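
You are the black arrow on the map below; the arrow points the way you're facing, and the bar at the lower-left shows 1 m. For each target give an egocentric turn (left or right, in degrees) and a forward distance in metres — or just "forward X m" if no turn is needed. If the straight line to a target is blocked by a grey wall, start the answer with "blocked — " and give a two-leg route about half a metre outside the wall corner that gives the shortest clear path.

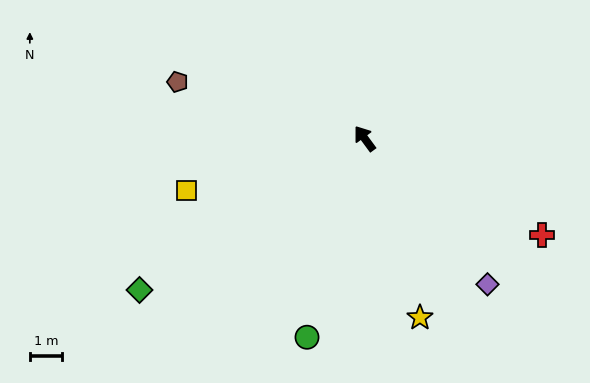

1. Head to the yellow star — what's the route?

turn left 161°, forward 5.7 m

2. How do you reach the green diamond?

turn left 88°, forward 8.3 m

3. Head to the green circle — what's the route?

turn left 128°, forward 6.3 m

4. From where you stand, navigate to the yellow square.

turn left 70°, forward 5.7 m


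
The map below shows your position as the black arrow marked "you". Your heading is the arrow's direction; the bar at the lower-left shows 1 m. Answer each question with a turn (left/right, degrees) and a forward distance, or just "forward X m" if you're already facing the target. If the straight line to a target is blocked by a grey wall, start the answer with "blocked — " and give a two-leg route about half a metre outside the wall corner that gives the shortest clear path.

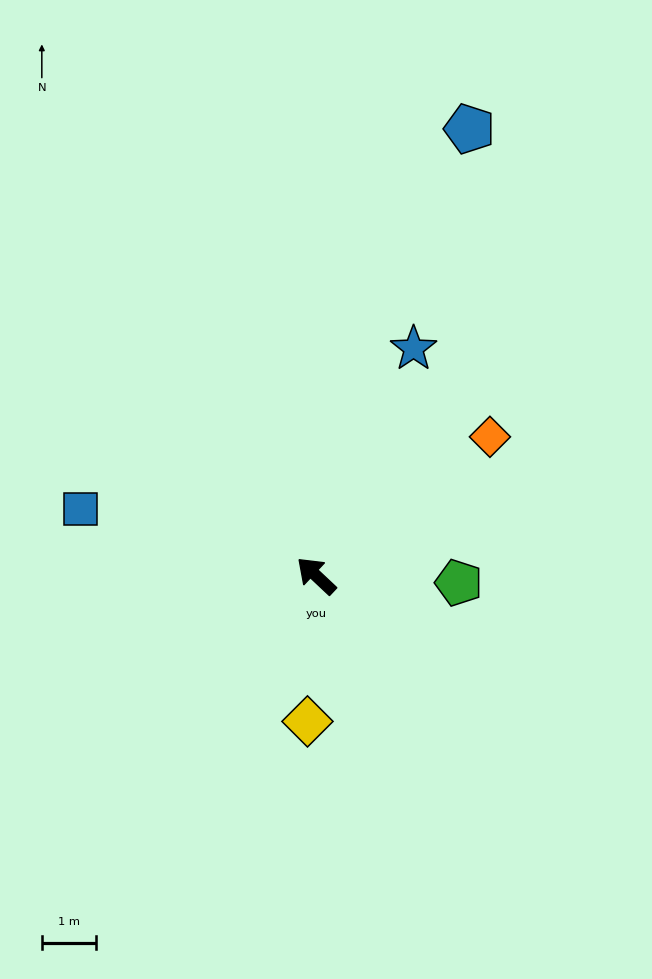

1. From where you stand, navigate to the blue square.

turn left 27°, forward 4.5 m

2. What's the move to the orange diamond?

turn right 98°, forward 4.1 m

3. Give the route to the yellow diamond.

turn left 130°, forward 2.7 m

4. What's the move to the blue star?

turn right 70°, forward 4.5 m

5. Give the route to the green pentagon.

turn right 140°, forward 2.6 m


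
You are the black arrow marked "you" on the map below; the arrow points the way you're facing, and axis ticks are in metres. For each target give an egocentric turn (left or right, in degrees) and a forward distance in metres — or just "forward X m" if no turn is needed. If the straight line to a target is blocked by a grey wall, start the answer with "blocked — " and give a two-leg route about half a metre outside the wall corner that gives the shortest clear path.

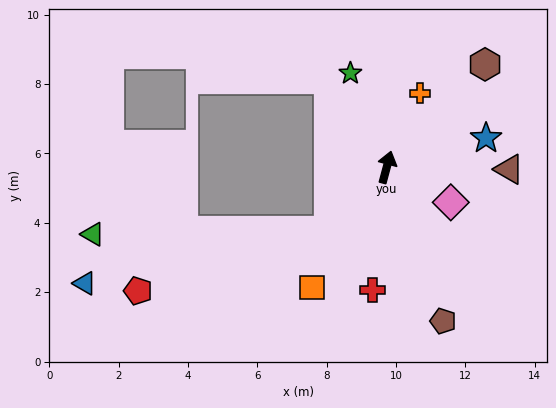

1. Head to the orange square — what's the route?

turn left 163°, forward 4.1 m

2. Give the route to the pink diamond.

turn right 104°, forward 2.1 m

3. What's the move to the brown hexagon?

turn right 29°, forward 4.1 m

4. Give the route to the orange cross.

turn right 9°, forward 2.3 m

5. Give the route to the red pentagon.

blocked — turn left 152°, forward 2.5 m, then turn right 29°, forward 5.8 m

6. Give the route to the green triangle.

blocked — turn left 152°, forward 2.5 m, then turn right 46°, forward 6.8 m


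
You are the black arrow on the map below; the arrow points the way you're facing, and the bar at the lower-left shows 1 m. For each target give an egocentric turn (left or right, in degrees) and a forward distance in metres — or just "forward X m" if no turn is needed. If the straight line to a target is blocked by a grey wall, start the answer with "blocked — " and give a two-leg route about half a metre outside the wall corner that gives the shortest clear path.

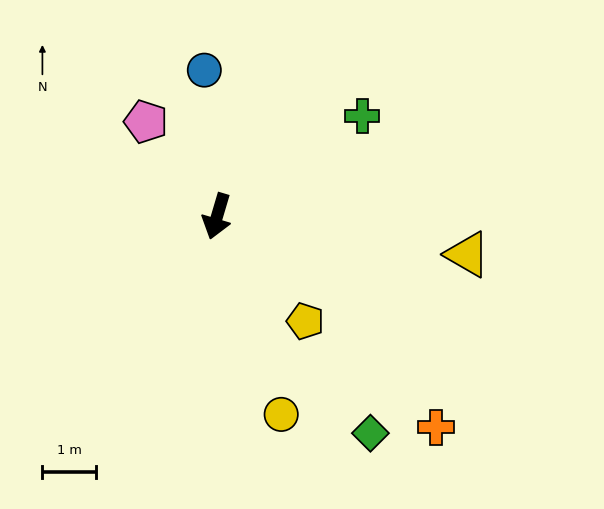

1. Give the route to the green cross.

turn left 141°, forward 3.3 m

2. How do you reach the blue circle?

turn right 159°, forward 2.7 m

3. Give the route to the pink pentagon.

turn right 127°, forward 2.2 m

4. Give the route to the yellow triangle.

turn left 98°, forward 4.7 m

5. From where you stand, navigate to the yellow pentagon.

turn left 57°, forward 2.6 m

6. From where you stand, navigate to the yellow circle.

turn left 34°, forward 3.9 m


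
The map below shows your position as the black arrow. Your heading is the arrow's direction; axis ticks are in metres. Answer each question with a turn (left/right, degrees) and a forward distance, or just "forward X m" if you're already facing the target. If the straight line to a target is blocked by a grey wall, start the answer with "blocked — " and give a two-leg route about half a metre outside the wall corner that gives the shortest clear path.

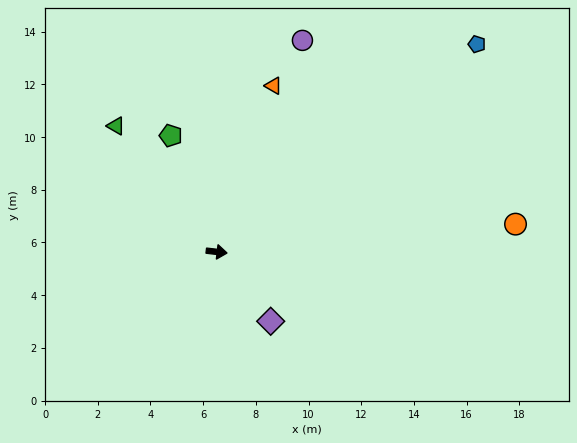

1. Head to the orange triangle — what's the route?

turn left 78°, forward 6.7 m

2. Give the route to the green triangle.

turn left 135°, forward 6.1 m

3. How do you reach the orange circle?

turn left 12°, forward 11.4 m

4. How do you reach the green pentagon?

turn left 118°, forward 4.7 m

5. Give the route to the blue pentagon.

turn left 45°, forward 12.6 m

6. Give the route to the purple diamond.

turn right 46°, forward 3.3 m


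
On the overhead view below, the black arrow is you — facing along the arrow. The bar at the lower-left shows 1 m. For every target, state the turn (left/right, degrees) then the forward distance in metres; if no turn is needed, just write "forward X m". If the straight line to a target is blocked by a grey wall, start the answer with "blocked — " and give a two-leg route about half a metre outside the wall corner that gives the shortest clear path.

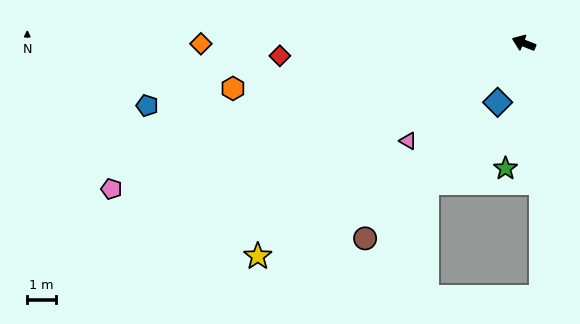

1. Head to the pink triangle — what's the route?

turn left 62°, forward 5.3 m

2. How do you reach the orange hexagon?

turn left 31°, forward 10.3 m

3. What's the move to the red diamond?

turn left 25°, forward 8.6 m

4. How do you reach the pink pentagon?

turn left 41°, forward 15.3 m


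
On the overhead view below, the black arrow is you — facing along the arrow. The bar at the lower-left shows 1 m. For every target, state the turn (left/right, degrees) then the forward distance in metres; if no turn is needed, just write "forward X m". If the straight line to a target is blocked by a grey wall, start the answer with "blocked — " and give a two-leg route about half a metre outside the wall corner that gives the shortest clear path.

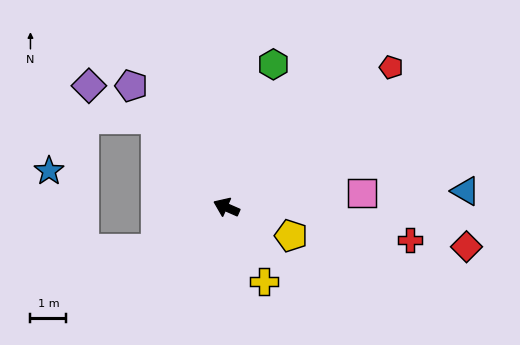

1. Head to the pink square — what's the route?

turn right 150°, forward 3.8 m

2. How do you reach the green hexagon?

turn right 85°, forward 4.2 m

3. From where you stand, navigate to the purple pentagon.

turn right 28°, forward 4.3 m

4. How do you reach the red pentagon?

turn right 116°, forward 6.0 m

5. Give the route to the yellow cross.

turn left 141°, forward 2.3 m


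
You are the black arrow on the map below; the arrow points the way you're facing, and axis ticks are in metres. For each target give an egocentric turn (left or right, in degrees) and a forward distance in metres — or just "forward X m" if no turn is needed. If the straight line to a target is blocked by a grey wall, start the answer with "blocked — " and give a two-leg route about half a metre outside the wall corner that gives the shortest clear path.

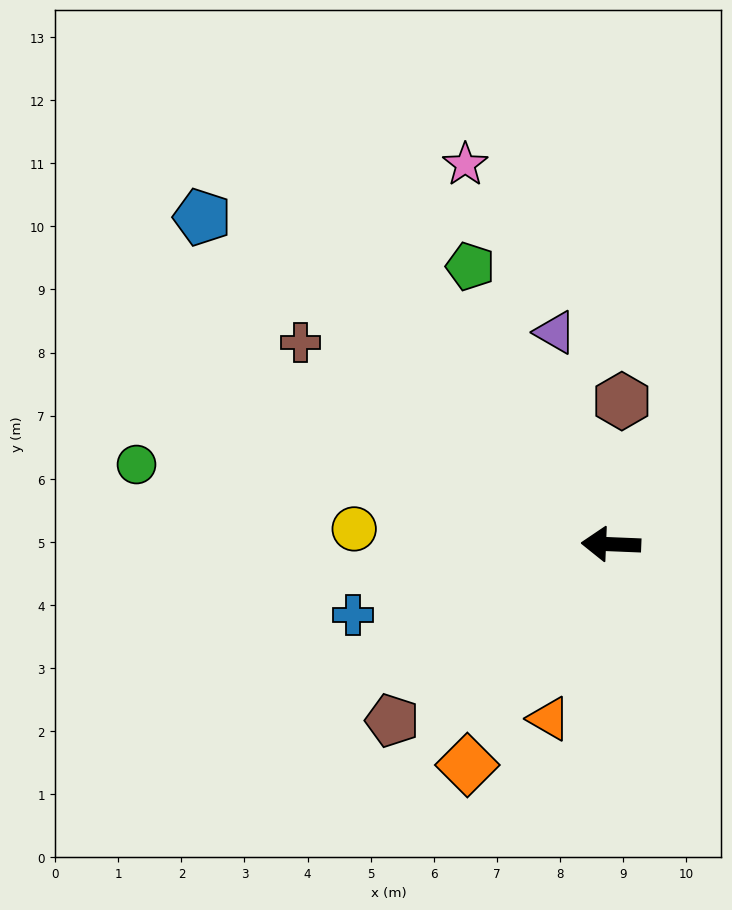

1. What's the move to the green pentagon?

turn right 61°, forward 4.9 m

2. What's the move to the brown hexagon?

turn right 92°, forward 2.3 m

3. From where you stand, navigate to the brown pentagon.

turn left 41°, forward 4.5 m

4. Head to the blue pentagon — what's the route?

turn right 36°, forward 8.3 m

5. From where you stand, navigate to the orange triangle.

turn left 73°, forward 2.9 m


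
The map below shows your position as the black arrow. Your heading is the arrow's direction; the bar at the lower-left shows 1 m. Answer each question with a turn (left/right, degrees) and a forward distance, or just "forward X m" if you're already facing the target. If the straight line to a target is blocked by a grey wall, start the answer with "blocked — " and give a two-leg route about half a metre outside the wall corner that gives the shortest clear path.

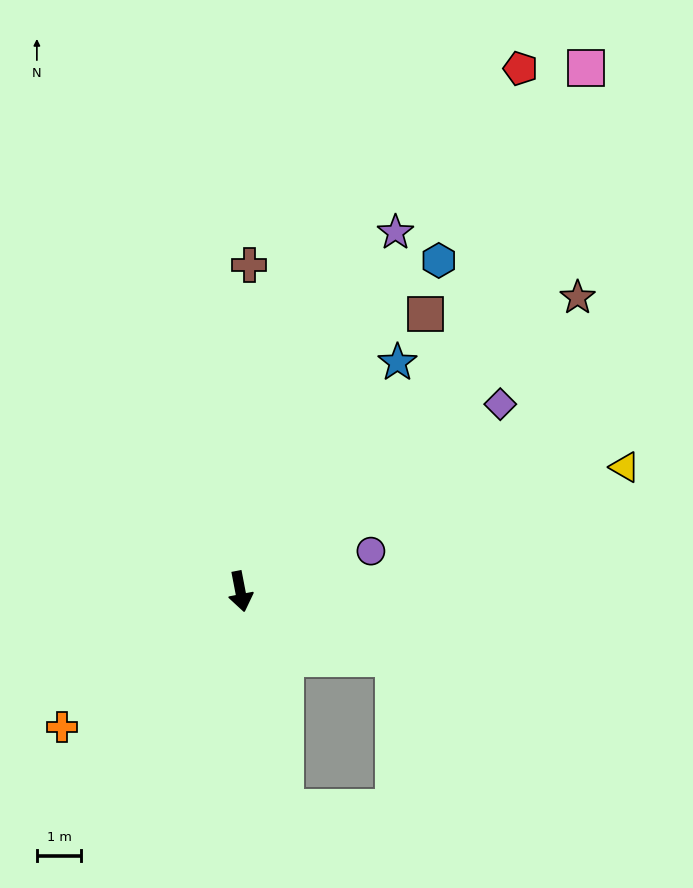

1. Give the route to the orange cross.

turn right 64°, forward 5.1 m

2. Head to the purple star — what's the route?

turn left 146°, forward 8.8 m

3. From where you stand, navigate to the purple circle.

turn left 96°, forward 3.1 m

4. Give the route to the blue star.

turn left 135°, forward 6.3 m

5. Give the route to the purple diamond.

turn left 115°, forward 7.2 m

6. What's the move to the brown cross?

turn left 167°, forward 7.4 m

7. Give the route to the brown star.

turn left 120°, forward 10.1 m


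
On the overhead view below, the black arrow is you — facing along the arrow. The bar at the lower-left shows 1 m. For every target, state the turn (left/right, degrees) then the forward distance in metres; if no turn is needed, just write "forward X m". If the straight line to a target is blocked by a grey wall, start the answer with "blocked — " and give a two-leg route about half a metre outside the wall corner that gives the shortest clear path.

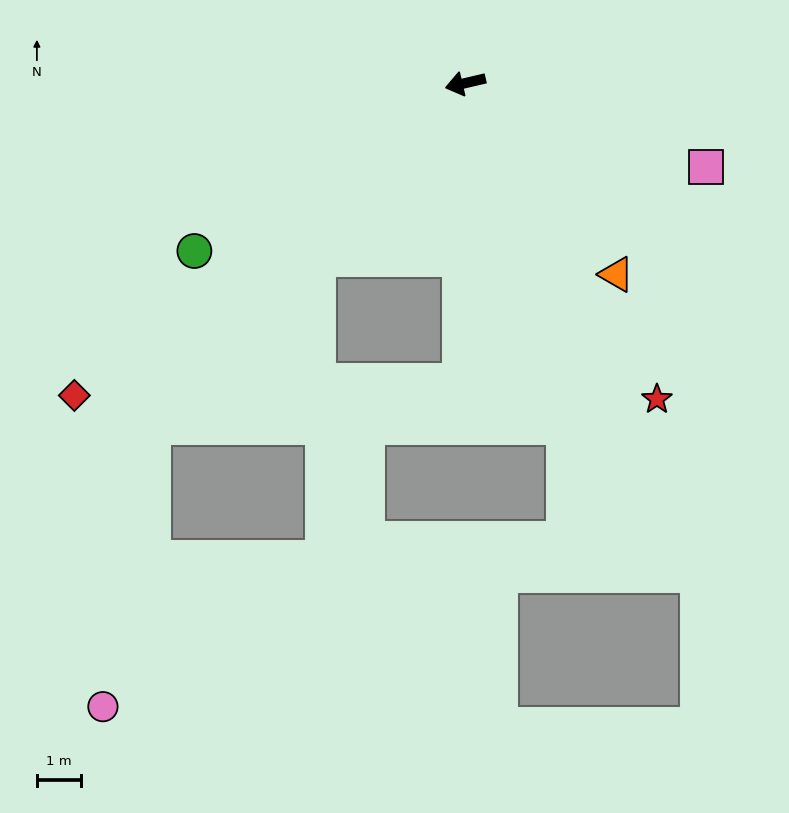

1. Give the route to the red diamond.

turn left 25°, forward 11.4 m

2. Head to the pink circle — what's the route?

blocked — turn left 34°, forward 10.6 m, then turn left 33°, forward 6.5 m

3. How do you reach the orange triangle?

turn left 115°, forward 5.6 m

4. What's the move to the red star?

turn left 108°, forward 8.4 m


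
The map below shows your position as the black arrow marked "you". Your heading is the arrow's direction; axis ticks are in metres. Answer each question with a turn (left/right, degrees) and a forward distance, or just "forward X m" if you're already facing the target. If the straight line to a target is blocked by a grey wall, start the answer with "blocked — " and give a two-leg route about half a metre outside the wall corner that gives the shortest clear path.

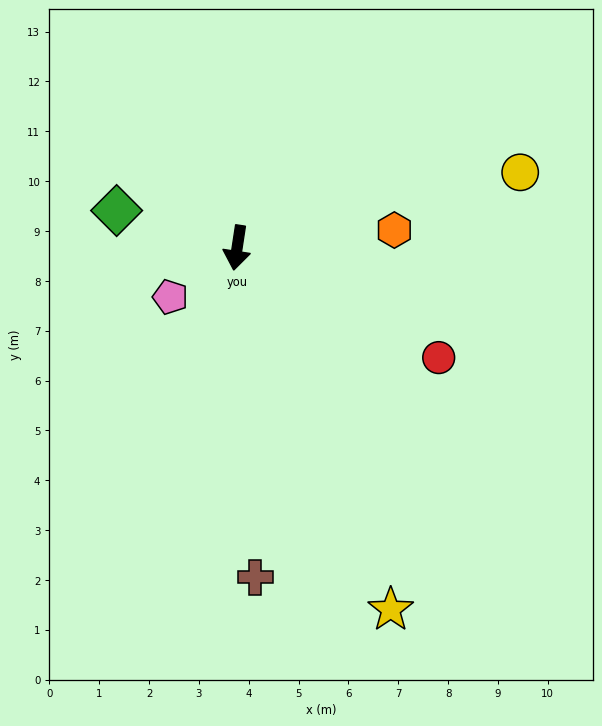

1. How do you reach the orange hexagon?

turn left 105°, forward 3.2 m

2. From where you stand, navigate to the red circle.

turn left 70°, forward 4.6 m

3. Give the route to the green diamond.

turn right 99°, forward 2.5 m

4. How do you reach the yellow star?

turn left 32°, forward 7.9 m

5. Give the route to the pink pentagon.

turn right 45°, forward 1.7 m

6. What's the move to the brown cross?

turn left 12°, forward 6.6 m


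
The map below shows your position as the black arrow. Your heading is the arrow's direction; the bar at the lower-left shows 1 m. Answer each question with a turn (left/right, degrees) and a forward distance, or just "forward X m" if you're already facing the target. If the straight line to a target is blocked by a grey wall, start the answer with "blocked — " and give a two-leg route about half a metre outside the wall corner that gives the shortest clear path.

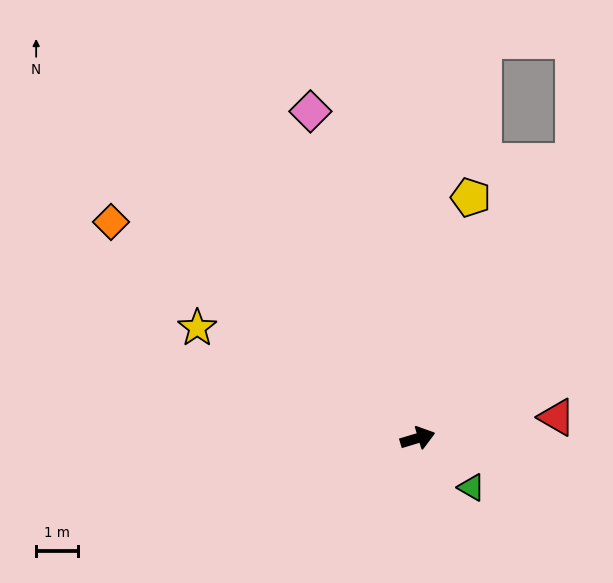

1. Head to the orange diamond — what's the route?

turn left 128°, forward 8.9 m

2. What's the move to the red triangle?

turn right 8°, forward 3.3 m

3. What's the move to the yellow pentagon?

turn left 61°, forward 5.8 m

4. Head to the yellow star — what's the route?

turn left 137°, forward 5.8 m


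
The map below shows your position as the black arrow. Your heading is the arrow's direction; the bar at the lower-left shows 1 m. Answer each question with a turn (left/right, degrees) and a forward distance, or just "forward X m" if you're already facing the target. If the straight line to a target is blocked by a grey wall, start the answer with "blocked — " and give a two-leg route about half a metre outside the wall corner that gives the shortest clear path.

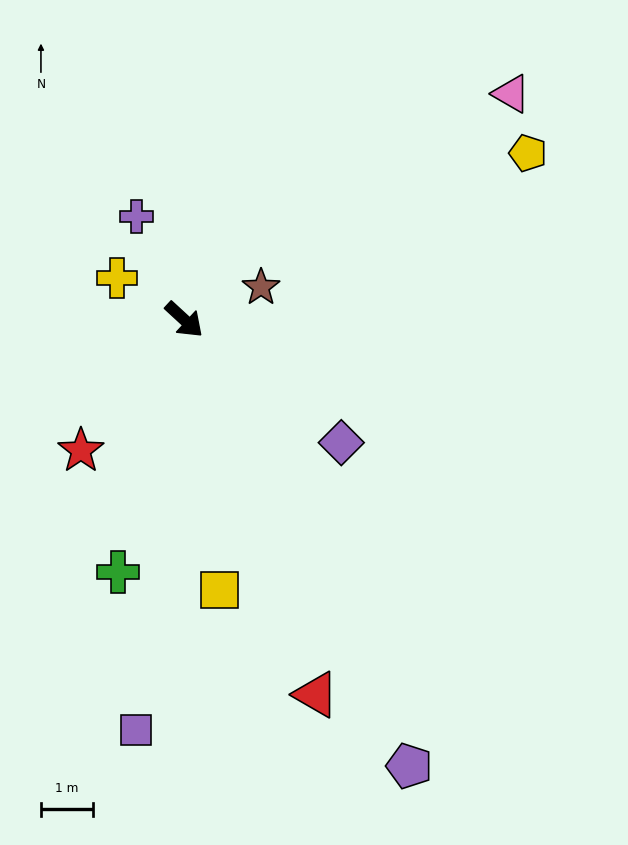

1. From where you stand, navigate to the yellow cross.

turn right 169°, forward 1.5 m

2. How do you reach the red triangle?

turn right 28°, forward 7.6 m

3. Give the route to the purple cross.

turn left 158°, forward 2.2 m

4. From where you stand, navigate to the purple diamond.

turn left 5°, forward 3.8 m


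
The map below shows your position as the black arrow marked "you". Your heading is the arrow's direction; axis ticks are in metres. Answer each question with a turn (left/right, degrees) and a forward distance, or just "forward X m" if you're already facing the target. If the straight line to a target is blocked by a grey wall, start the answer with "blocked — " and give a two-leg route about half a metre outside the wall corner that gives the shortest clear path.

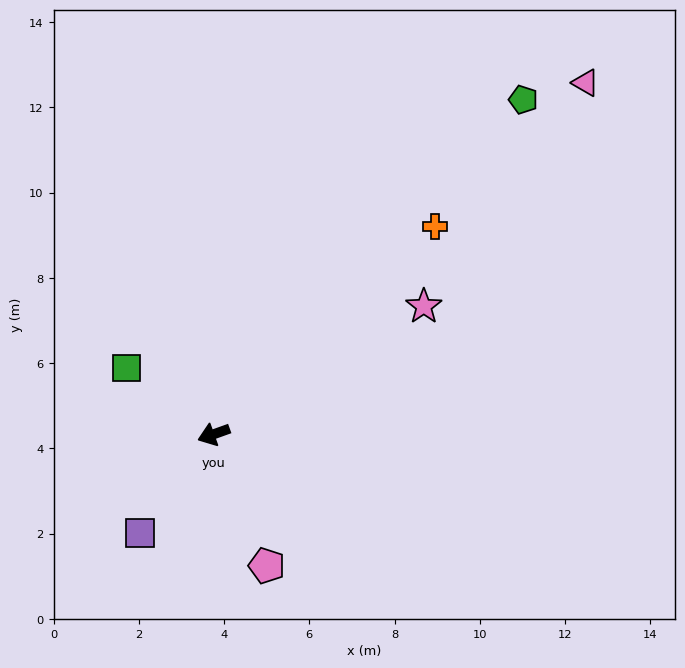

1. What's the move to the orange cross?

turn right 157°, forward 7.1 m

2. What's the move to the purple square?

turn left 34°, forward 2.9 m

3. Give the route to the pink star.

turn right 168°, forward 5.8 m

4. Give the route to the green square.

turn right 57°, forward 2.6 m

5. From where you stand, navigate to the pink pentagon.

turn left 92°, forward 3.3 m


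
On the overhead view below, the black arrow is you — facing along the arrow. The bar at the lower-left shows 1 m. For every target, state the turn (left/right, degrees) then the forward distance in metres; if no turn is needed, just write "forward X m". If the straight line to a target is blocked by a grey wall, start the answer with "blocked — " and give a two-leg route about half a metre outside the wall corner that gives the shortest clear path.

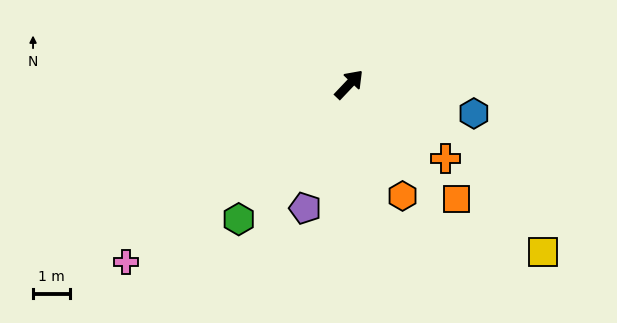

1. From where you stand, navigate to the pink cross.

turn left 172°, forward 7.8 m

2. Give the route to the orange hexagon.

turn right 111°, forward 3.4 m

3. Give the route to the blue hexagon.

turn right 60°, forward 3.5 m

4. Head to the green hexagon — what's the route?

turn right 176°, forward 4.8 m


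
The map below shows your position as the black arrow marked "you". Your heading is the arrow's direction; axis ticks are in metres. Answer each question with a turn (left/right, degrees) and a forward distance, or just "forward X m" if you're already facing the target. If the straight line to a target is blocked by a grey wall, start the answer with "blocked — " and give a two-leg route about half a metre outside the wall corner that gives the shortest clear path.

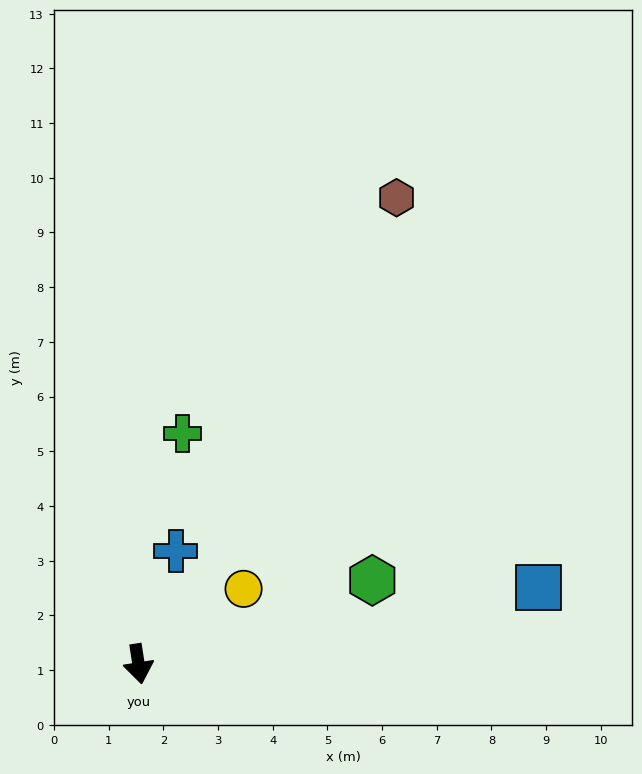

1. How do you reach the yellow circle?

turn left 117°, forward 2.4 m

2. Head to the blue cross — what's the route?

turn left 153°, forward 2.2 m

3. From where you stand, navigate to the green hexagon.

turn left 101°, forward 4.5 m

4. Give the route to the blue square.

turn left 92°, forward 7.5 m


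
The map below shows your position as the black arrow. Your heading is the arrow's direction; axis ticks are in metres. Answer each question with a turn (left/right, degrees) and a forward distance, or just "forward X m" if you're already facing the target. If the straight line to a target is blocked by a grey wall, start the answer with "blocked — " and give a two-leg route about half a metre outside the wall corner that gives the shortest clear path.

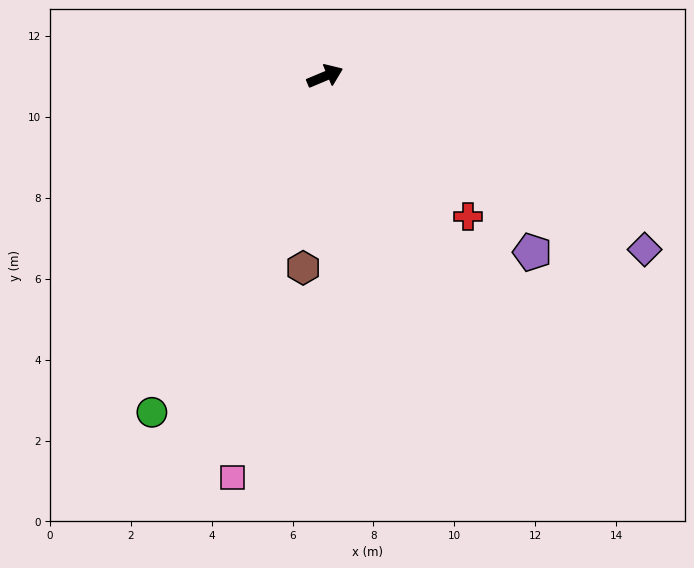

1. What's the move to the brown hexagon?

turn right 119°, forward 4.8 m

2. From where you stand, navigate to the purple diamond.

turn right 51°, forward 9.0 m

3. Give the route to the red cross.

turn right 67°, forward 5.0 m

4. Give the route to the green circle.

turn right 140°, forward 9.3 m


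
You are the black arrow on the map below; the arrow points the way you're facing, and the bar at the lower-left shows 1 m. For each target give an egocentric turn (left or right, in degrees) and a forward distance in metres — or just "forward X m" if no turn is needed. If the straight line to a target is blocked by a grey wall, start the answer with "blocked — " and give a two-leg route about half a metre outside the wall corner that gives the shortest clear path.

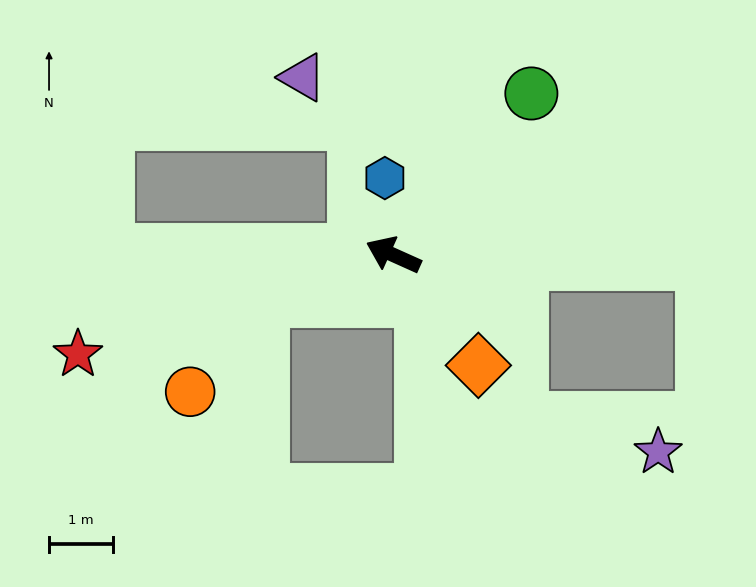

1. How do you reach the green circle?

turn right 106°, forward 3.3 m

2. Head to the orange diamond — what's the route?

turn left 152°, forward 2.2 m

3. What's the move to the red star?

turn left 42°, forward 5.2 m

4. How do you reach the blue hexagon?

turn right 60°, forward 1.2 m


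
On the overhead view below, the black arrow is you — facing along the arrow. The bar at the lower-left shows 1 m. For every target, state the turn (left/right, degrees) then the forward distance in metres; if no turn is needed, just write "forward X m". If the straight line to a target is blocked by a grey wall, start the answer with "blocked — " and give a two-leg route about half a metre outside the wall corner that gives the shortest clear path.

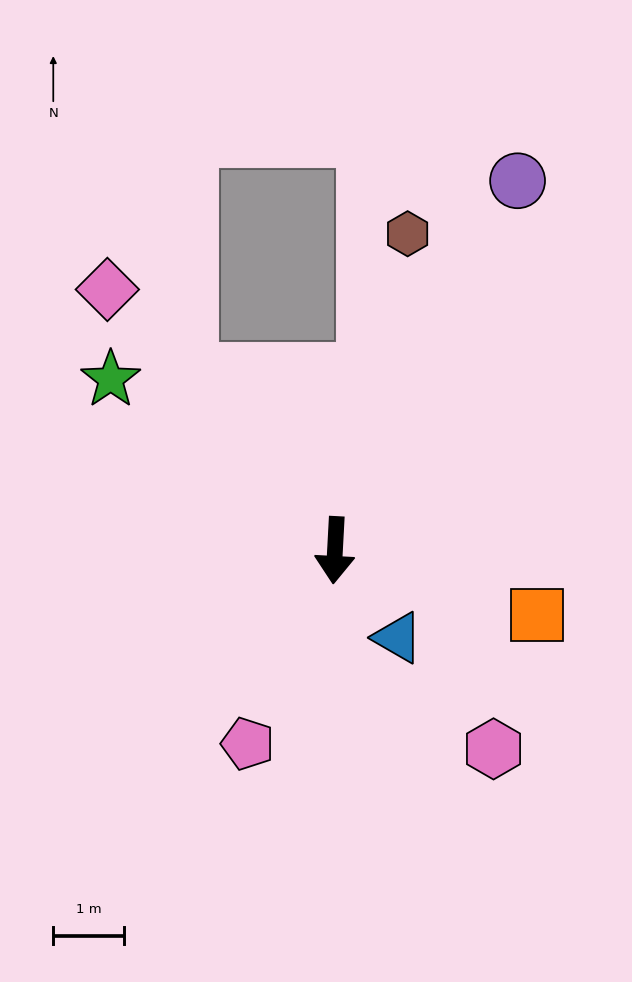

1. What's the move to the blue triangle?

turn left 39°, forward 1.5 m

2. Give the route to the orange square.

turn left 75°, forward 3.0 m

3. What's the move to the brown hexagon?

turn left 170°, forward 4.6 m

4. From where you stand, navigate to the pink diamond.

turn right 136°, forward 4.9 m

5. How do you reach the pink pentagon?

turn right 21°, forward 3.0 m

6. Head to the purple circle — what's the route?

turn left 157°, forward 5.8 m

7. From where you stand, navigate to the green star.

turn right 124°, forward 4.0 m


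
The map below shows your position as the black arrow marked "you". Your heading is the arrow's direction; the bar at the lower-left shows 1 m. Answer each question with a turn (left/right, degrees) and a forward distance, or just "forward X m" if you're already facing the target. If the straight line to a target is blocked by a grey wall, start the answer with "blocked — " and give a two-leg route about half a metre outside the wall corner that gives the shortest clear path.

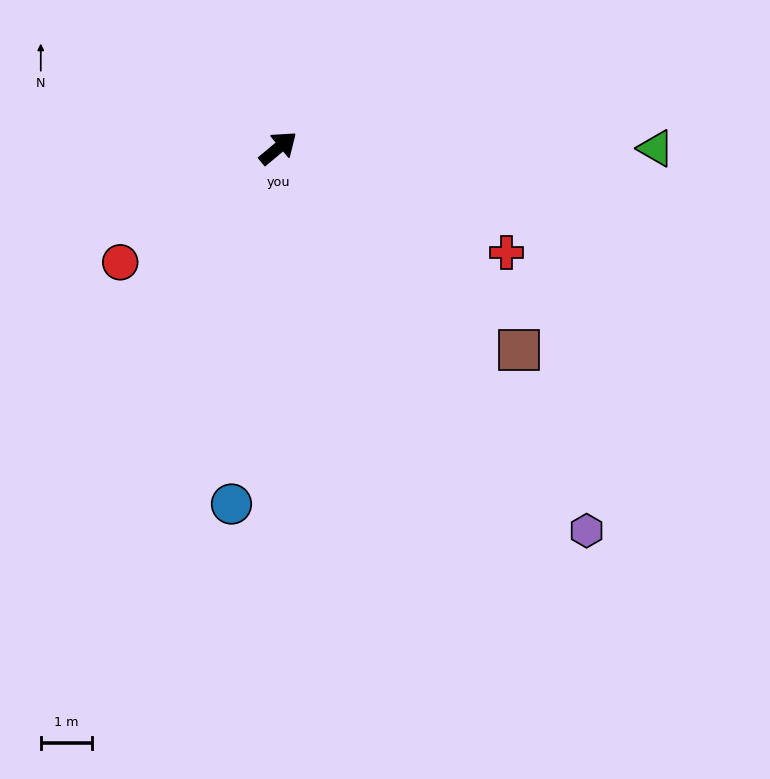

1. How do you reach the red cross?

turn right 64°, forward 4.9 m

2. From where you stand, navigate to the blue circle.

turn right 137°, forward 7.1 m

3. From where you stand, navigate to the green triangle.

turn right 40°, forward 7.4 m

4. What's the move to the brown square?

turn right 80°, forward 6.2 m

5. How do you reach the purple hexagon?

turn right 91°, forward 9.7 m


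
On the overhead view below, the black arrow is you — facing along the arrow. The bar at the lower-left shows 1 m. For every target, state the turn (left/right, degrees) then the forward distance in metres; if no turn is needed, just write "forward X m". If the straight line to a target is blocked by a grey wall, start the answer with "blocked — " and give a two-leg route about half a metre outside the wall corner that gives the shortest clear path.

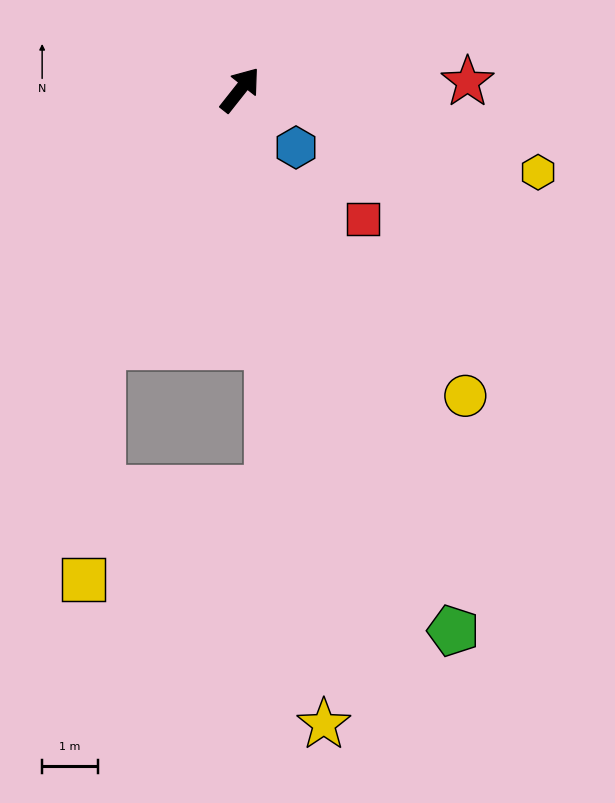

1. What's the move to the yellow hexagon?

turn right 67°, forward 5.6 m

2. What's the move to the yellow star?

turn right 134°, forward 11.5 m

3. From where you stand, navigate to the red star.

turn right 50°, forward 4.1 m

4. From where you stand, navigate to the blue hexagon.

turn right 98°, forward 1.4 m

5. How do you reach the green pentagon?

turn right 120°, forward 10.5 m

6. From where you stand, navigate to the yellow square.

blocked — turn right 170°, forward 5.3 m, then turn left 24°, forward 4.2 m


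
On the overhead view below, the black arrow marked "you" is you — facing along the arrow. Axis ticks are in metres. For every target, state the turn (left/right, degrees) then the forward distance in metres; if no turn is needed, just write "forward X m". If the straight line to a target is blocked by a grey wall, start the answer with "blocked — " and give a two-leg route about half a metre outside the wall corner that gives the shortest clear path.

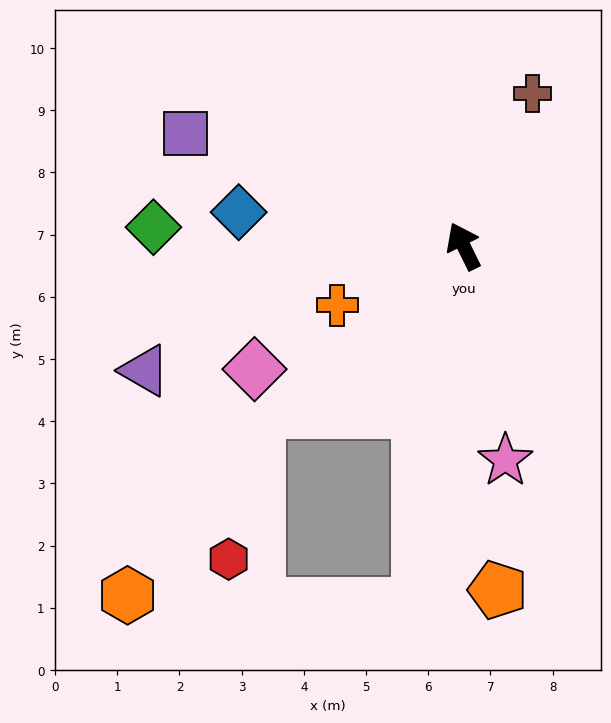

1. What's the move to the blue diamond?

turn left 55°, forward 3.7 m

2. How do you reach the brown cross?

turn right 51°, forward 2.7 m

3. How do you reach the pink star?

turn left 165°, forward 3.5 m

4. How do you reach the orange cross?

turn left 89°, forward 2.2 m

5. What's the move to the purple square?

turn left 42°, forward 4.8 m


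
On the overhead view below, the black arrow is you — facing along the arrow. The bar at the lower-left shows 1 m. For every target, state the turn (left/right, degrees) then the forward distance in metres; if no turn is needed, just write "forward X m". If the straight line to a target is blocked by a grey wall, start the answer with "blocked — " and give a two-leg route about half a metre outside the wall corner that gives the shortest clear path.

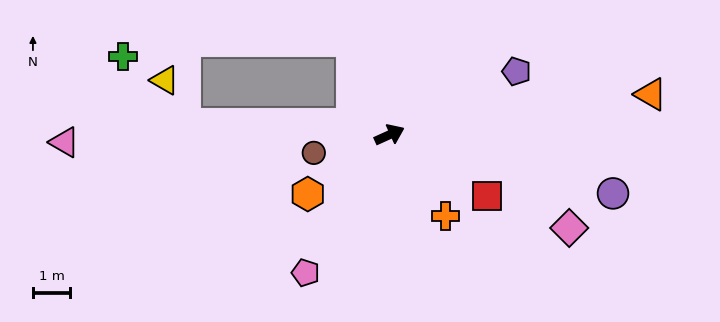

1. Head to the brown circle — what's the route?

turn left 169°, forward 2.1 m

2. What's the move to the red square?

turn right 56°, forward 3.1 m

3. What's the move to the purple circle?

turn right 39°, forward 6.2 m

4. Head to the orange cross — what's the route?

turn right 80°, forward 2.7 m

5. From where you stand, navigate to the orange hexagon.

turn right 168°, forward 2.7 m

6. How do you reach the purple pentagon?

turn left 2°, forward 3.8 m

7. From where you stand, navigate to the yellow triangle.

blocked — turn left 153°, forward 5.5 m, then turn right 62°, forward 1.3 m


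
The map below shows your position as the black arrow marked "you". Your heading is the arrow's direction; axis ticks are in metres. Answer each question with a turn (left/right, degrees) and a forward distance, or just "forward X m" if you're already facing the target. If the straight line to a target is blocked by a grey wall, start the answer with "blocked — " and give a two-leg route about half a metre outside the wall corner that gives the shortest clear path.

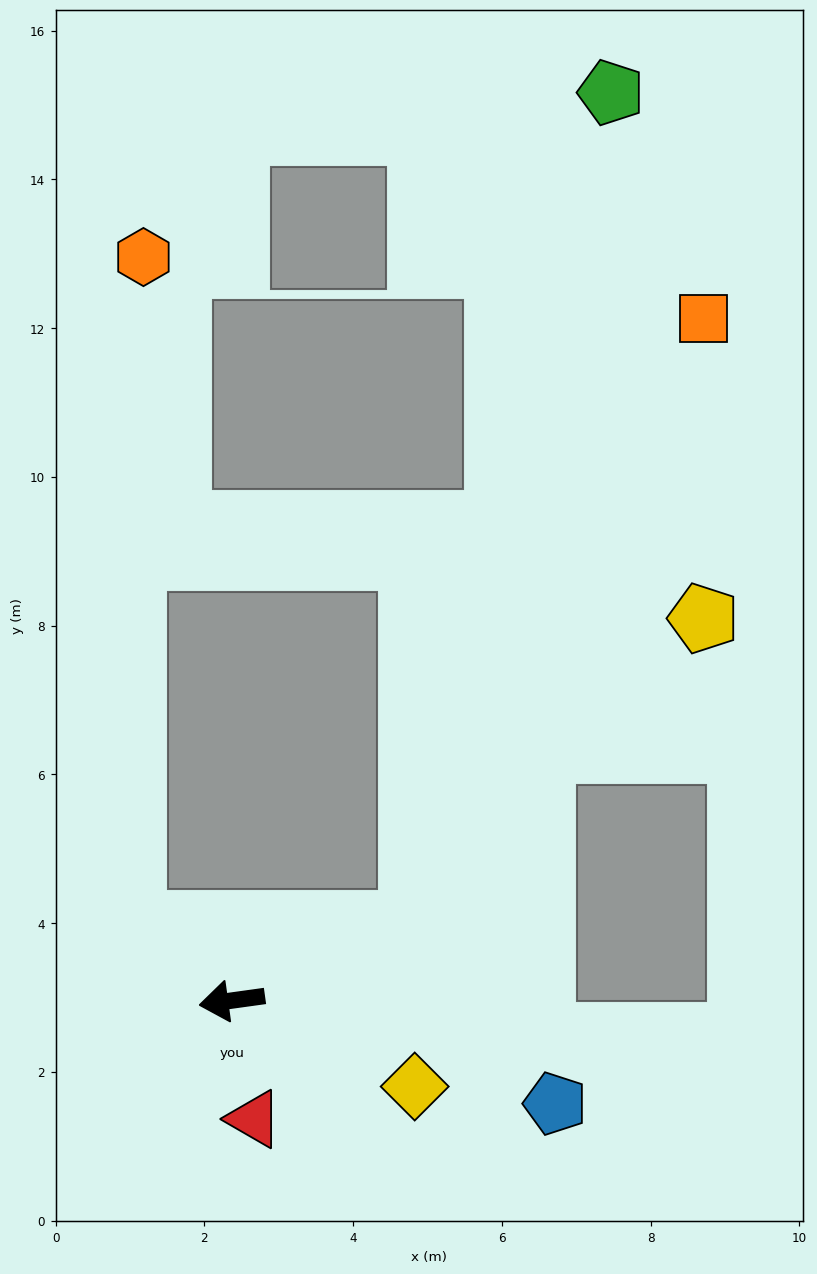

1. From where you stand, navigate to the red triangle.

turn left 93°, forward 1.6 m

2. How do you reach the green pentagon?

blocked — turn right 164°, forward 2.6 m, then turn left 53°, forward 11.5 m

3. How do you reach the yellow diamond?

turn left 147°, forward 2.7 m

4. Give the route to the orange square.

blocked — turn right 164°, forward 2.6 m, then turn left 40°, forward 9.0 m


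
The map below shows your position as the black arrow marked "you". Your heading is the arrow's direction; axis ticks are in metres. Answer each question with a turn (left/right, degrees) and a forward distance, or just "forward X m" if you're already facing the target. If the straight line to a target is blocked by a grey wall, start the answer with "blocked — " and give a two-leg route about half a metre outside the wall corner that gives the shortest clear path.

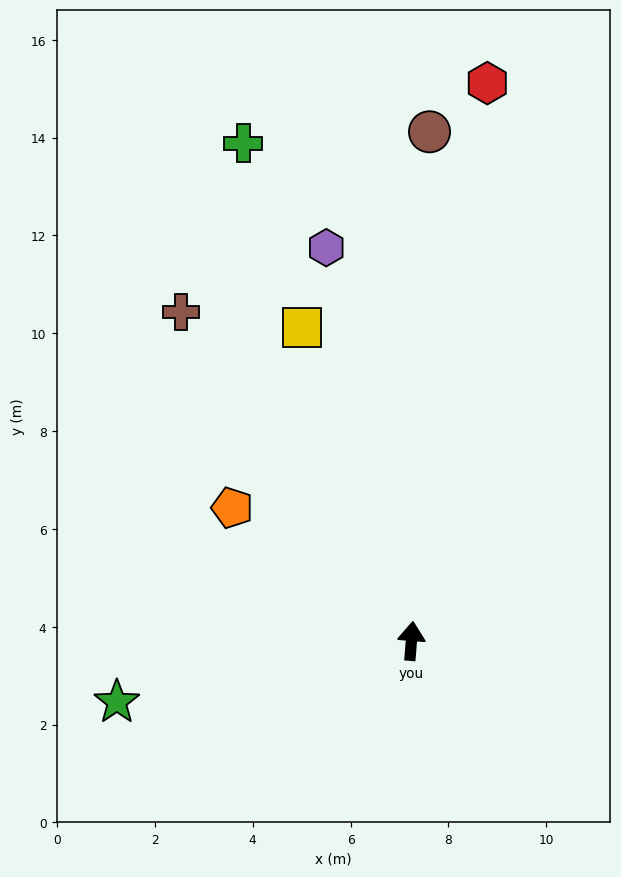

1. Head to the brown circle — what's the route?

turn left 3°, forward 10.4 m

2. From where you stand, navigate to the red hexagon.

turn right 3°, forward 11.5 m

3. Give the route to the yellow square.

turn left 24°, forward 6.8 m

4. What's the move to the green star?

turn left 106°, forward 6.1 m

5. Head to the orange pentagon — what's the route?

turn left 58°, forward 4.6 m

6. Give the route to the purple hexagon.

turn left 17°, forward 8.2 m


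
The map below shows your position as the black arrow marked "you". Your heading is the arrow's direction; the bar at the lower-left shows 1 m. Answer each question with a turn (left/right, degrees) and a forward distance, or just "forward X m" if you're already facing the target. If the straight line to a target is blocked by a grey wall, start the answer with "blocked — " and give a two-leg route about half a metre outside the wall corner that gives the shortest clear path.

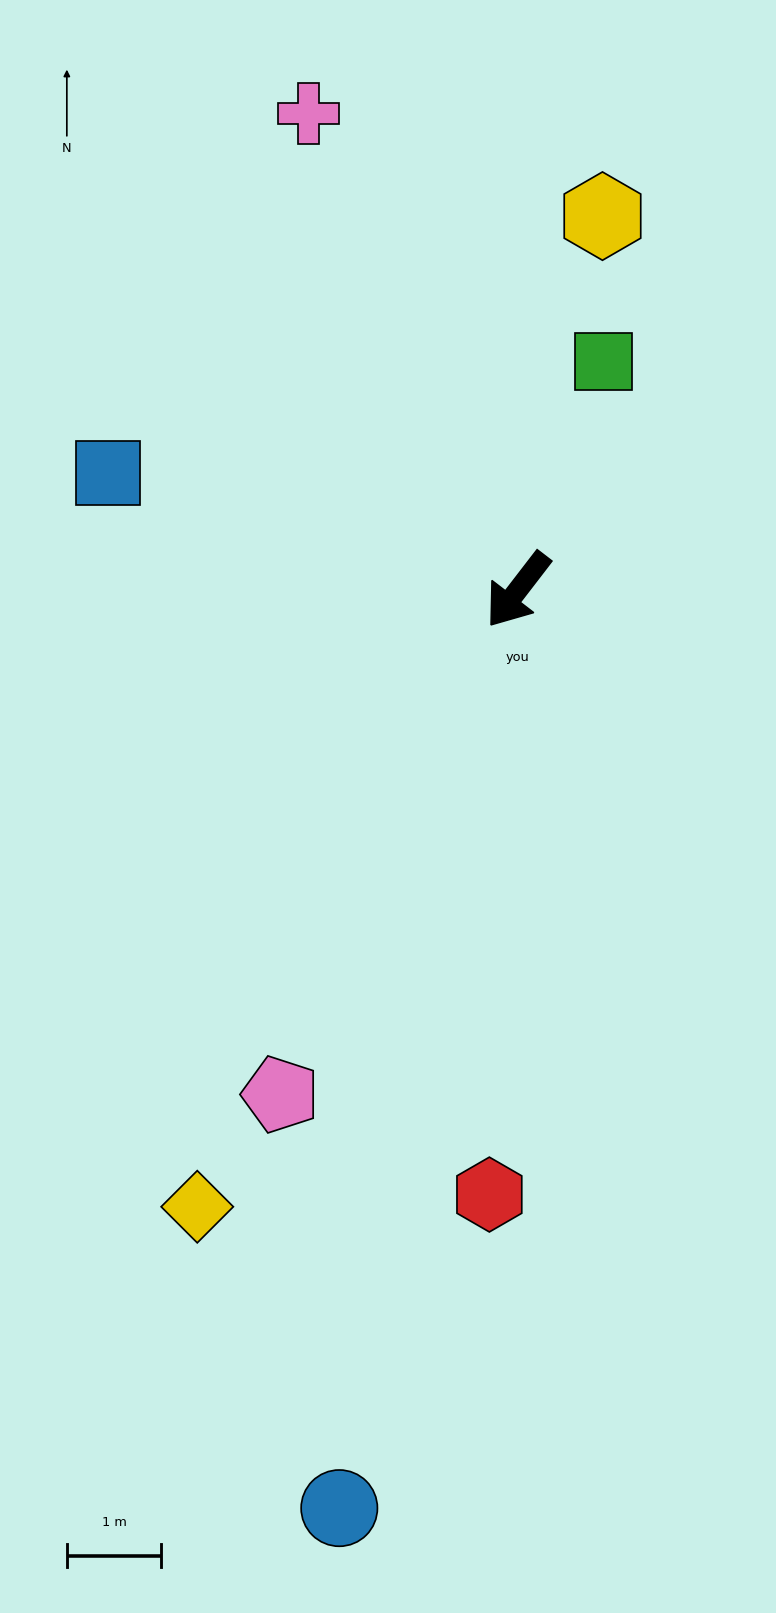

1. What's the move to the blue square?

turn right 68°, forward 4.5 m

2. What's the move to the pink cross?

turn right 119°, forward 5.5 m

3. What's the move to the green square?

turn right 163°, forward 2.6 m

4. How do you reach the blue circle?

turn left 27°, forward 9.9 m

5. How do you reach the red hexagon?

turn left 35°, forward 6.4 m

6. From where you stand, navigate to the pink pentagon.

turn left 12°, forward 5.9 m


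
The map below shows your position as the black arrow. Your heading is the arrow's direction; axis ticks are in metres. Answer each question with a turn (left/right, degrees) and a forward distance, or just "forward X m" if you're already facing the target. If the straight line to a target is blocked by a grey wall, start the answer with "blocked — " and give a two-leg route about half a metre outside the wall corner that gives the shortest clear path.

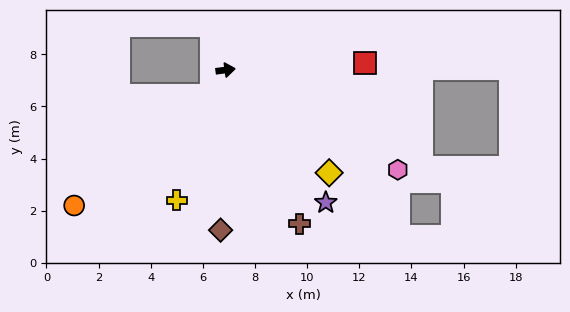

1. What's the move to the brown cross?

turn right 72°, forward 6.6 m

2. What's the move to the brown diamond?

turn right 100°, forward 6.1 m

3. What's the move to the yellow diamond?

turn right 53°, forward 5.6 m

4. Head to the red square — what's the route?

turn right 5°, forward 5.4 m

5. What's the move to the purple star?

turn right 61°, forward 6.4 m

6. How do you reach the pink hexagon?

turn right 38°, forward 7.6 m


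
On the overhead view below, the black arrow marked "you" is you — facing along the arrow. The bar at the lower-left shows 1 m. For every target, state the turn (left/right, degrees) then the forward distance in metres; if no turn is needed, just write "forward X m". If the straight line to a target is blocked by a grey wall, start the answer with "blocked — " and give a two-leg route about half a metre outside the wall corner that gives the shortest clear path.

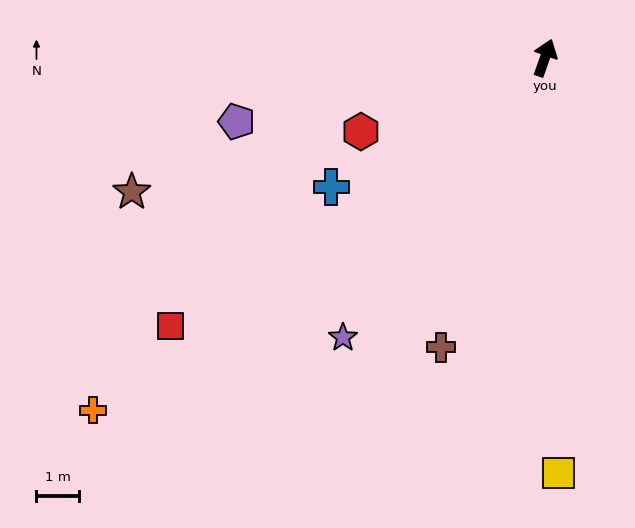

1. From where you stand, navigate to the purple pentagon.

turn left 121°, forward 7.3 m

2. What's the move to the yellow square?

turn right 159°, forward 9.7 m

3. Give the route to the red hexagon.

turn left 131°, forward 4.6 m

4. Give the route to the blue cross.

turn left 141°, forward 5.8 m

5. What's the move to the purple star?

turn left 164°, forward 8.0 m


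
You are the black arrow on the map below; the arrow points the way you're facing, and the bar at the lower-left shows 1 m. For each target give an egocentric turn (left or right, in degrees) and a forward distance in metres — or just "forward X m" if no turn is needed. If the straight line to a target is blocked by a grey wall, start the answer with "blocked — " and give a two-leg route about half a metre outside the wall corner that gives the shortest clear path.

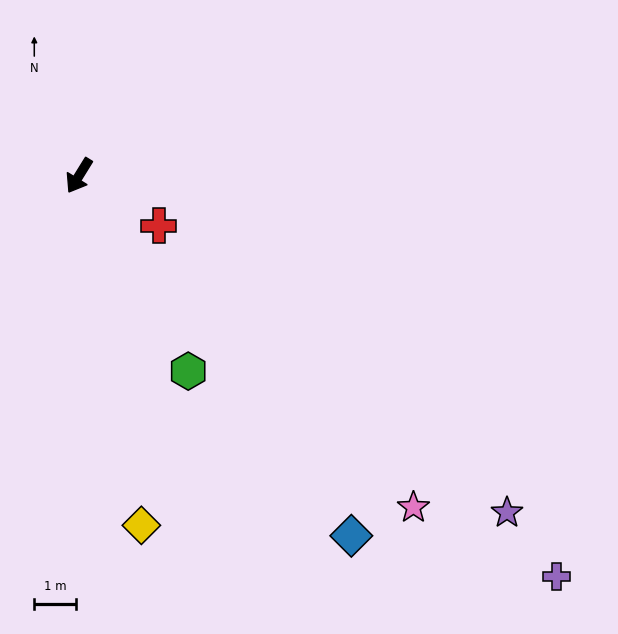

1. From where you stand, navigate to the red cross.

turn left 90°, forward 2.3 m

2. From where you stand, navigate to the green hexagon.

turn left 61°, forward 5.4 m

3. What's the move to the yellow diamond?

turn left 42°, forward 8.5 m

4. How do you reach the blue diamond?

turn left 69°, forward 10.8 m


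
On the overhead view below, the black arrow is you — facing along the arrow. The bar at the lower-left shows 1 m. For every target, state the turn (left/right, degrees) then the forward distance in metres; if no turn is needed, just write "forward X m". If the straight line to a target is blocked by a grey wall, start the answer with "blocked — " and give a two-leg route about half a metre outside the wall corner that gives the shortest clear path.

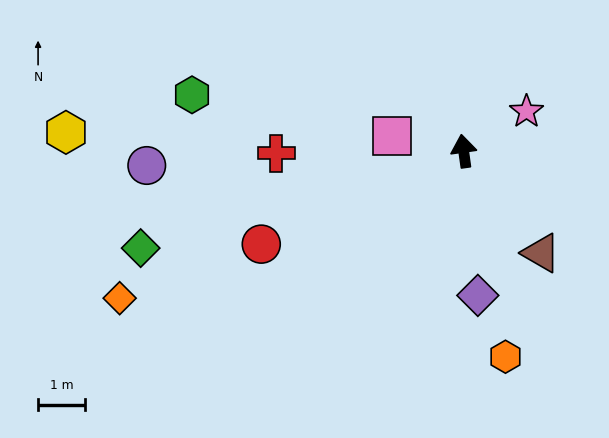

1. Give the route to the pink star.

turn right 66°, forward 1.6 m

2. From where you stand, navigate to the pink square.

turn left 70°, forward 1.5 m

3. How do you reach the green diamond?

turn left 99°, forward 7.2 m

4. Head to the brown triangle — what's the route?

turn right 151°, forward 2.7 m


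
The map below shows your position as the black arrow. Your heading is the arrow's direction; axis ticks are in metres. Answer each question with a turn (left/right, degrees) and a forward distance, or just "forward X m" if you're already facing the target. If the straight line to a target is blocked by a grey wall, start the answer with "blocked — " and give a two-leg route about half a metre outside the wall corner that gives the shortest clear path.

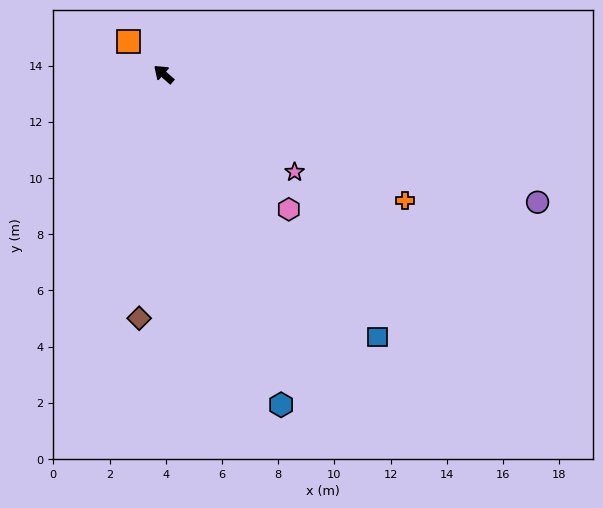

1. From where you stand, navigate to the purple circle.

turn right 158°, forward 14.1 m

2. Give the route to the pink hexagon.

turn left 174°, forward 6.5 m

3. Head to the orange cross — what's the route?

turn right 166°, forward 9.7 m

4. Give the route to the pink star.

turn right 175°, forward 5.8 m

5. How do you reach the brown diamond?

turn left 126°, forward 8.7 m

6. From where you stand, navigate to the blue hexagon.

turn left 151°, forward 12.5 m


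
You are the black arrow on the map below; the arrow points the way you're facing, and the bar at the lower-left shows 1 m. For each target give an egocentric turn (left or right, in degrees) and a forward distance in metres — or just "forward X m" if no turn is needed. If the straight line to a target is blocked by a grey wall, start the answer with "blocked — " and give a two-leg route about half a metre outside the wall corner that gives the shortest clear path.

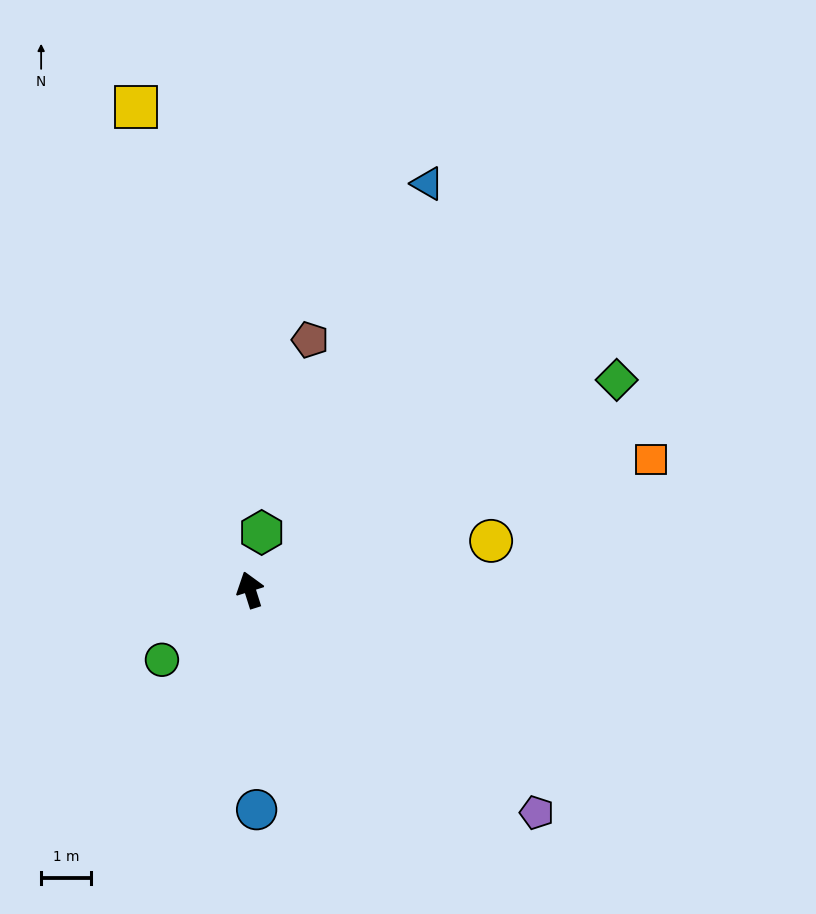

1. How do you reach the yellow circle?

turn right 96°, forward 4.9 m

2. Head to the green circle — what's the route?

turn left 111°, forward 2.2 m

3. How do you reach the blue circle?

turn left 164°, forward 4.4 m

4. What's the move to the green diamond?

turn right 78°, forward 8.4 m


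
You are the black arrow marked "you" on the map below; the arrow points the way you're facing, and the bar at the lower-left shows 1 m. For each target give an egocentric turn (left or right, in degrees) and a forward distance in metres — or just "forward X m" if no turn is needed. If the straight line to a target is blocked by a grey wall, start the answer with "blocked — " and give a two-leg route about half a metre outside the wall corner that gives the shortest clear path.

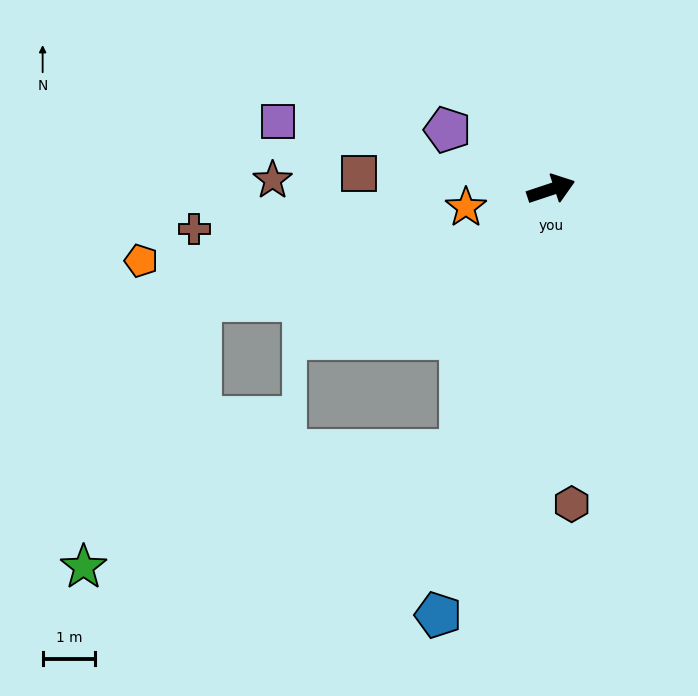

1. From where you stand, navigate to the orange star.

turn left 174°, forward 1.7 m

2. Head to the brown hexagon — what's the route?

turn right 105°, forward 6.0 m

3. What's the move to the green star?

blocked — turn right 127°, forward 5.3 m, then turn right 54°, forward 7.5 m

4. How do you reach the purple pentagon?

turn left 132°, forward 2.3 m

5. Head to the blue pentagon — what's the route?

turn right 123°, forward 8.4 m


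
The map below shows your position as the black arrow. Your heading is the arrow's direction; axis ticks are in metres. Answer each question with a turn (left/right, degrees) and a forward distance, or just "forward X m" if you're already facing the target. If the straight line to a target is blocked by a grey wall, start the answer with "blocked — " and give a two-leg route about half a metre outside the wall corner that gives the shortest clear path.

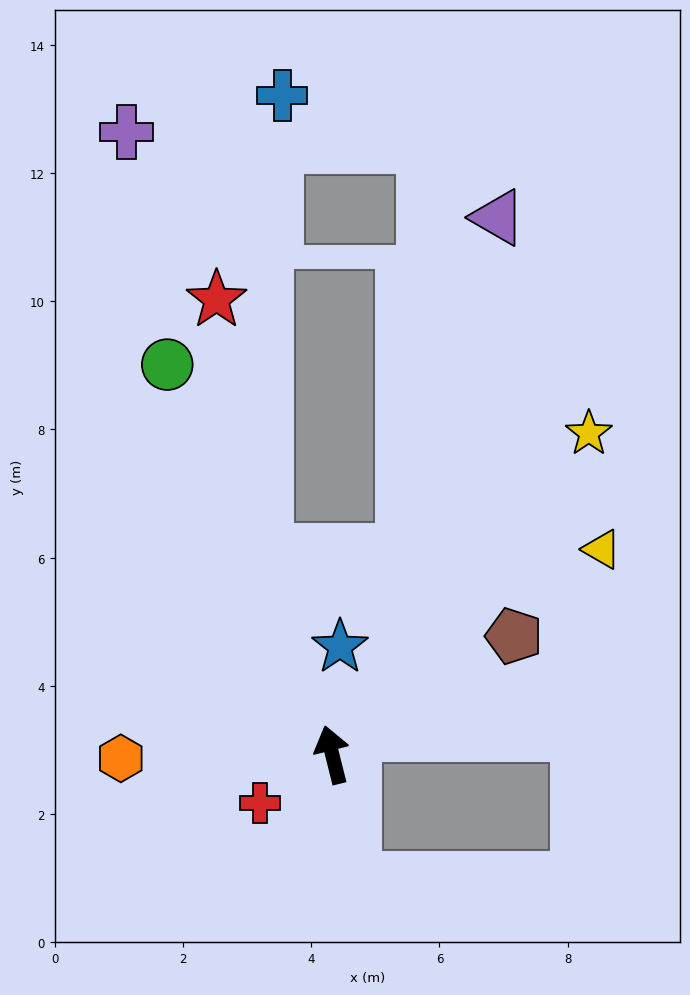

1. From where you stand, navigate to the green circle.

turn left 9°, forward 6.6 m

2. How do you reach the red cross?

turn left 110°, forward 1.4 m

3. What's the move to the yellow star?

turn right 53°, forward 6.4 m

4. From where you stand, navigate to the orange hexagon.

turn left 77°, forward 3.3 m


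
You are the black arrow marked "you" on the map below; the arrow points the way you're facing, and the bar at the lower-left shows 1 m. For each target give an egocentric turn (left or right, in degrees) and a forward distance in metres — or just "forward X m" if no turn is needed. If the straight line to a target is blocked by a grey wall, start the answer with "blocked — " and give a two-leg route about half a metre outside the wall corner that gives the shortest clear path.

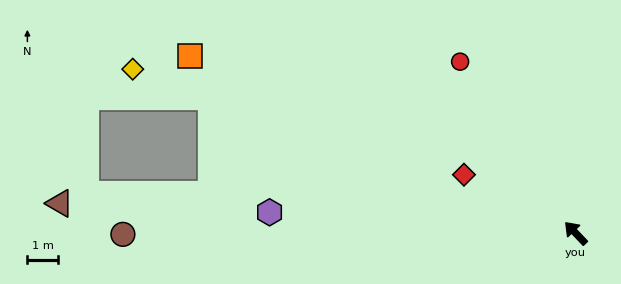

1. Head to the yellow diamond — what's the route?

turn left 26°, forward 15.5 m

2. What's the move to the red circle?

turn right 10°, forward 6.8 m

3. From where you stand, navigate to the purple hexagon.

turn left 43°, forward 10.1 m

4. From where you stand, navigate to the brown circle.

turn left 47°, forward 14.9 m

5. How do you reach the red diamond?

turn left 19°, forward 4.1 m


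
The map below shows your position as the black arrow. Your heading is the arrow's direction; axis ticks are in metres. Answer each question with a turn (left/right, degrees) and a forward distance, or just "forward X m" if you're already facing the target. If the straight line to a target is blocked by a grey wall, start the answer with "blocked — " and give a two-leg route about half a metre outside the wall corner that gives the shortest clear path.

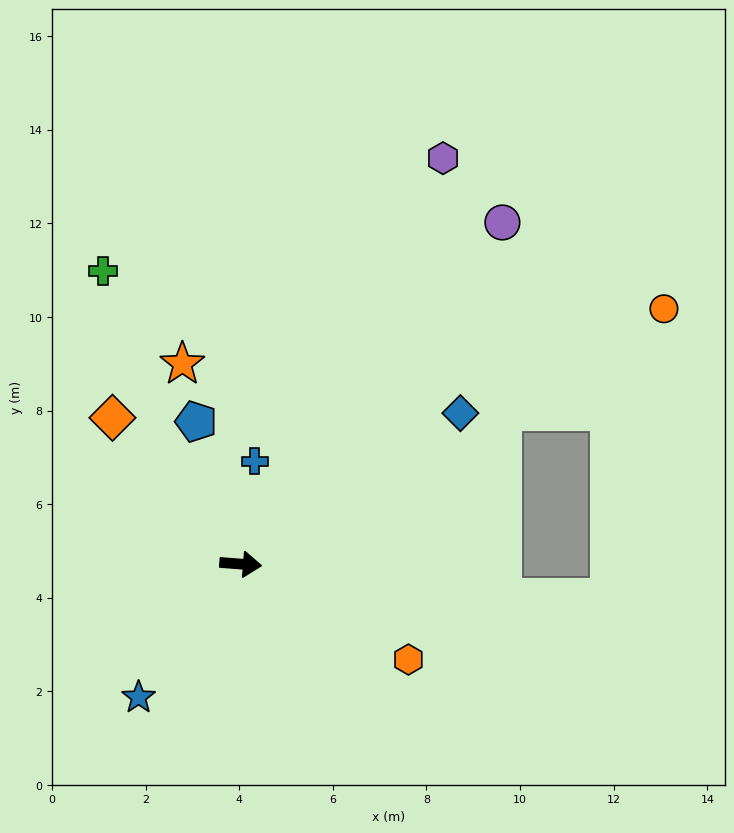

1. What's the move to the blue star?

turn right 123°, forward 3.6 m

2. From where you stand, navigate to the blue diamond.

turn left 39°, forward 5.7 m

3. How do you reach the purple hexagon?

turn left 68°, forward 9.7 m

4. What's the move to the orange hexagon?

turn right 25°, forward 4.1 m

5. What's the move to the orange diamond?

turn left 136°, forward 4.2 m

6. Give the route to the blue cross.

turn left 87°, forward 2.2 m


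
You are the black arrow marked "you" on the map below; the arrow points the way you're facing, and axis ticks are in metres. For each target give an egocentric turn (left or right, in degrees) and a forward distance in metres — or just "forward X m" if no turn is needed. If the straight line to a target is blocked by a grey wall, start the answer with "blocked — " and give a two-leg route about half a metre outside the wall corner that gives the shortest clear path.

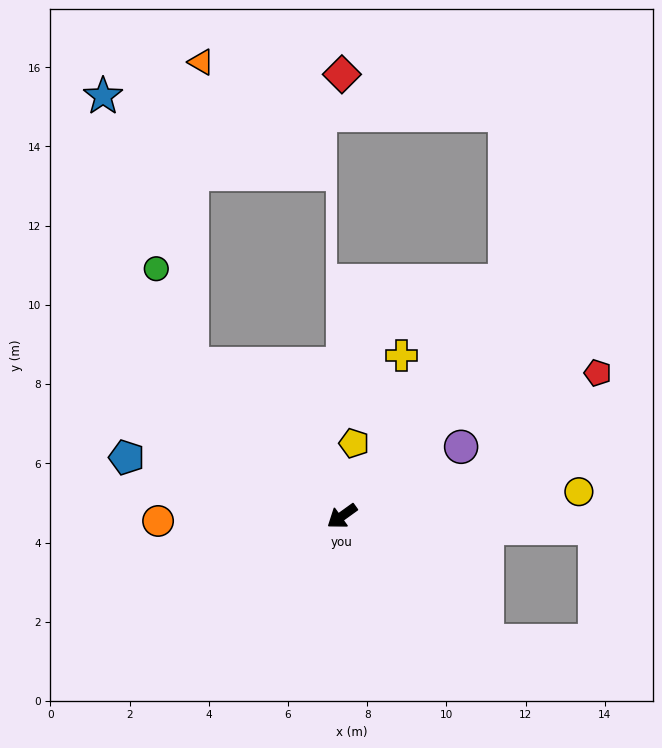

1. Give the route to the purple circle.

turn left 174°, forward 3.5 m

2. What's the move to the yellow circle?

turn left 150°, forward 6.0 m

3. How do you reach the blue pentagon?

turn right 51°, forward 5.6 m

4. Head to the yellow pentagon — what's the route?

turn right 135°, forward 1.9 m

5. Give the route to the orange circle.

turn right 34°, forward 4.6 m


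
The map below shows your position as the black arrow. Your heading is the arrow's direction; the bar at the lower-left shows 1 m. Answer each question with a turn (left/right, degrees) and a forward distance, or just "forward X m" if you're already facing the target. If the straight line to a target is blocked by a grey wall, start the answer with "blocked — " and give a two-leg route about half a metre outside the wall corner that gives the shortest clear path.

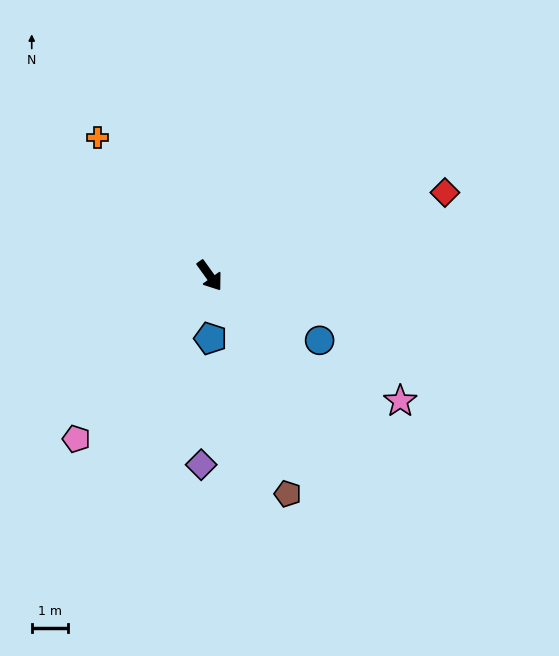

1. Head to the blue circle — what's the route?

turn left 24°, forward 3.5 m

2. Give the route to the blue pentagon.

turn right 35°, forward 1.7 m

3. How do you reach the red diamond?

turn left 74°, forward 6.9 m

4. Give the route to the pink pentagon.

turn right 75°, forward 5.8 m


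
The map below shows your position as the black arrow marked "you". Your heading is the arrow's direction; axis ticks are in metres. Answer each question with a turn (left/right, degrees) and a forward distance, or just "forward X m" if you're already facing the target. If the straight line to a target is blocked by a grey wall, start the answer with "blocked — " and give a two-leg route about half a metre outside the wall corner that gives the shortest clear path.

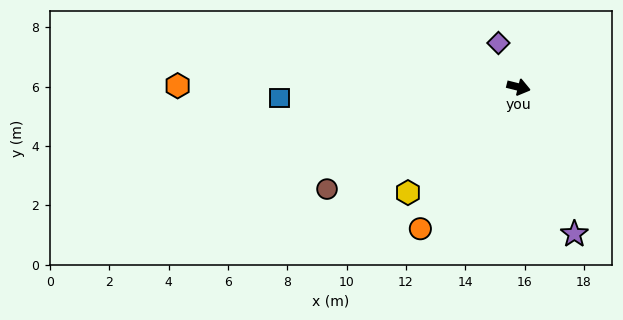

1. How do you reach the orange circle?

turn right 111°, forward 5.8 m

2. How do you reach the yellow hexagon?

turn right 122°, forward 5.2 m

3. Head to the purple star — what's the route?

turn right 55°, forward 5.3 m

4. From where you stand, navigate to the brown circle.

turn right 138°, forward 7.3 m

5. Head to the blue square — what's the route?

turn right 163°, forward 8.1 m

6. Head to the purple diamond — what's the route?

turn left 129°, forward 1.6 m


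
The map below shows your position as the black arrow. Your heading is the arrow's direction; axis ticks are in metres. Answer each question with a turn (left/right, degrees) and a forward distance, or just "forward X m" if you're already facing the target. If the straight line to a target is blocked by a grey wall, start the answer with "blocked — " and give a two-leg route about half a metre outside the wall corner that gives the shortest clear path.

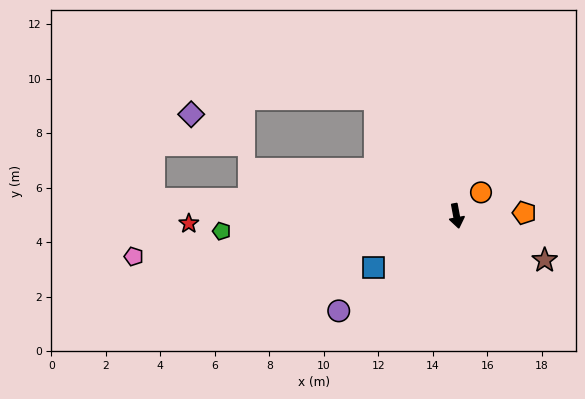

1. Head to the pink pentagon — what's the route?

turn right 93°, forward 11.9 m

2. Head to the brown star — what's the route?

turn left 53°, forward 3.6 m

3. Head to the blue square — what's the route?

turn right 69°, forward 3.6 m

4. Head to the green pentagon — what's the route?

turn right 97°, forward 8.6 m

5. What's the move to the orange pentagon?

turn left 82°, forward 2.5 m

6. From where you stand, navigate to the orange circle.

turn left 123°, forward 1.2 m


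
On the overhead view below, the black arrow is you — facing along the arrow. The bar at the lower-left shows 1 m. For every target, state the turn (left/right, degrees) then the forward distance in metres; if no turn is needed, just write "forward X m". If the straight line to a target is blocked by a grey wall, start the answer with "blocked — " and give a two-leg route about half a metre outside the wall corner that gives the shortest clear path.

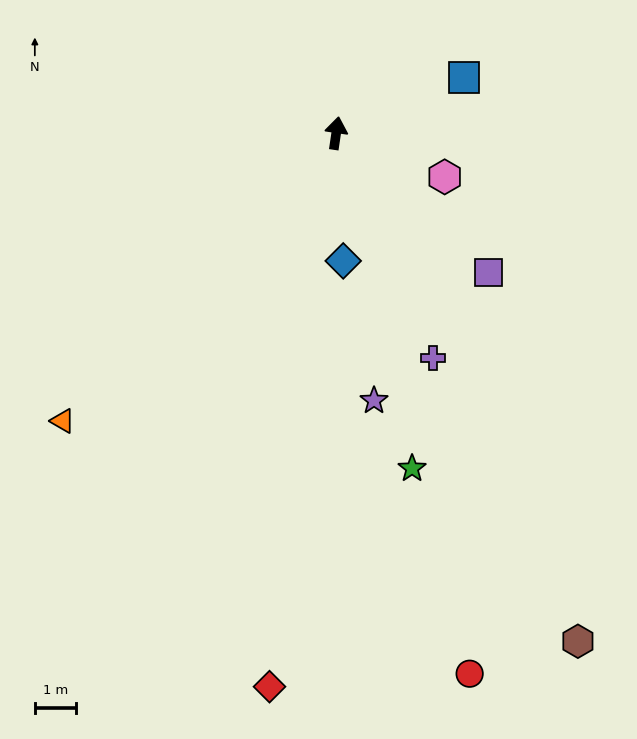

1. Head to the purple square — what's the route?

turn right 124°, forward 5.1 m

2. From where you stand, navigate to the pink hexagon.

turn right 104°, forward 2.9 m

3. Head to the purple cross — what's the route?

turn right 148°, forward 6.0 m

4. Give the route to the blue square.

turn right 58°, forward 3.4 m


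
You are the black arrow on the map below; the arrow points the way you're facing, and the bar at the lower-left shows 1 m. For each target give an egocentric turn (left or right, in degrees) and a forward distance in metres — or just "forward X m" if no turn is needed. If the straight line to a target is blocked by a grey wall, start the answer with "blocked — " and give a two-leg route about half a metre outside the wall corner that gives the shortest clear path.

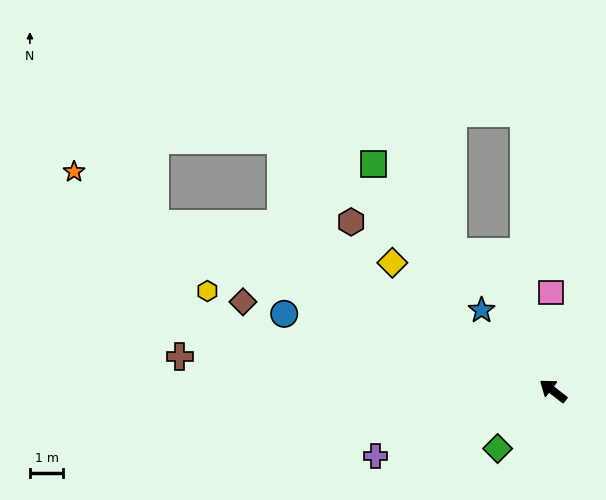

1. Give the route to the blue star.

turn right 11°, forward 3.2 m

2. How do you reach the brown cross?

turn left 32°, forward 11.3 m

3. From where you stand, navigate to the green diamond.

turn left 84°, forward 2.4 m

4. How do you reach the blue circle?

turn left 22°, forward 8.4 m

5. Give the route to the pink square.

turn right 51°, forward 3.0 m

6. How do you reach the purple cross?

turn left 58°, forward 5.7 m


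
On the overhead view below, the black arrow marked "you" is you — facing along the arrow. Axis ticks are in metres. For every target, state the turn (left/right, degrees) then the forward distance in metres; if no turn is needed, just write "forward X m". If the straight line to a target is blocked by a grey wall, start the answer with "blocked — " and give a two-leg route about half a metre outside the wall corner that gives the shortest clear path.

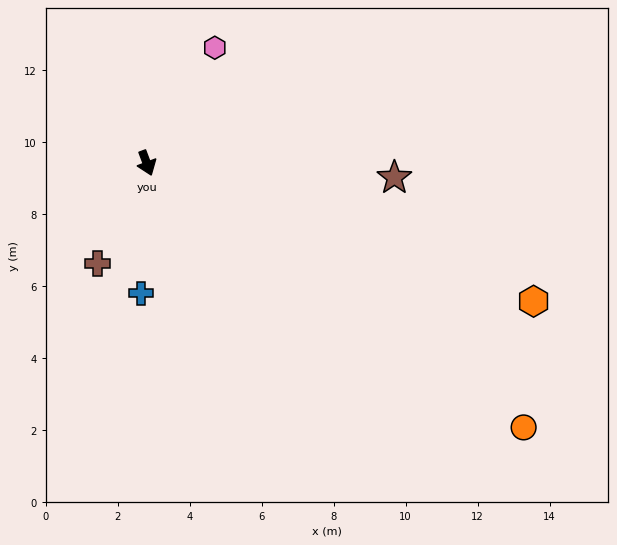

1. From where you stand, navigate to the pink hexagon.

turn left 129°, forward 3.7 m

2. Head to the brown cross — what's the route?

turn right 47°, forward 3.1 m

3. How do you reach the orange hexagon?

turn left 50°, forward 11.4 m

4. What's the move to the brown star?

turn left 66°, forward 6.9 m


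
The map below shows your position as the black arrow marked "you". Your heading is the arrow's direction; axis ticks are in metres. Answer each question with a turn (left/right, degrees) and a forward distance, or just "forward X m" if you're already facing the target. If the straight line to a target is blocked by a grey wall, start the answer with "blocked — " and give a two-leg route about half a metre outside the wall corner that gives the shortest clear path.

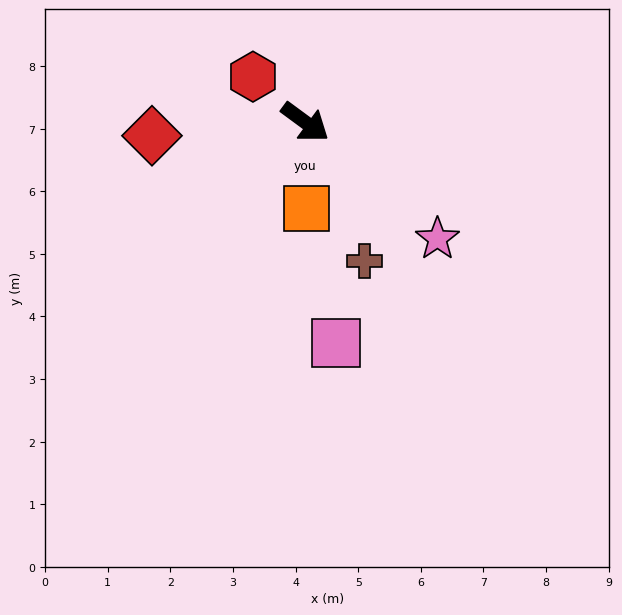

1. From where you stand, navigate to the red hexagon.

turn left 175°, forward 1.1 m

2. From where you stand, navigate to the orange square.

turn right 53°, forward 1.4 m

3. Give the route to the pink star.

turn right 5°, forward 2.8 m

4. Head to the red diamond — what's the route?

turn right 139°, forward 2.5 m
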